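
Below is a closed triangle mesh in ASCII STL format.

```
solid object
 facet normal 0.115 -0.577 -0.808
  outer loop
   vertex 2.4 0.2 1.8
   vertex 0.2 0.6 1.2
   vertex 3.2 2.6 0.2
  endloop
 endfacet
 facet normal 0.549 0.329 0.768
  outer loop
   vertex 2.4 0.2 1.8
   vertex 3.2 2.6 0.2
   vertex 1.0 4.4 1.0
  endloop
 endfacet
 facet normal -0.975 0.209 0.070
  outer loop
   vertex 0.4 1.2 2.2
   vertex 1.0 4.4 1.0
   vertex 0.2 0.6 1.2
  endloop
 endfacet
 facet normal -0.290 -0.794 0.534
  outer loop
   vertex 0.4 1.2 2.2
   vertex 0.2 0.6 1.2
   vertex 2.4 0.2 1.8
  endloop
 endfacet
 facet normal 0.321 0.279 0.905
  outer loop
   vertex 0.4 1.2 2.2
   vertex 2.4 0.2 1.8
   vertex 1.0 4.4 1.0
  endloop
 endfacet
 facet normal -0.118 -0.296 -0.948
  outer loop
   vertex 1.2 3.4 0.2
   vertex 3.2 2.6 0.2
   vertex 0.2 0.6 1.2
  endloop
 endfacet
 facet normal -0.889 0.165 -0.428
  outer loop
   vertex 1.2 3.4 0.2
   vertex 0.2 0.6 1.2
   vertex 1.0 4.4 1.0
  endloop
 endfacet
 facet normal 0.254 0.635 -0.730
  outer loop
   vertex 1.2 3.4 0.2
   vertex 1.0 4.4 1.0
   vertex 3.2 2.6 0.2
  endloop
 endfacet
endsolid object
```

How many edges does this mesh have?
12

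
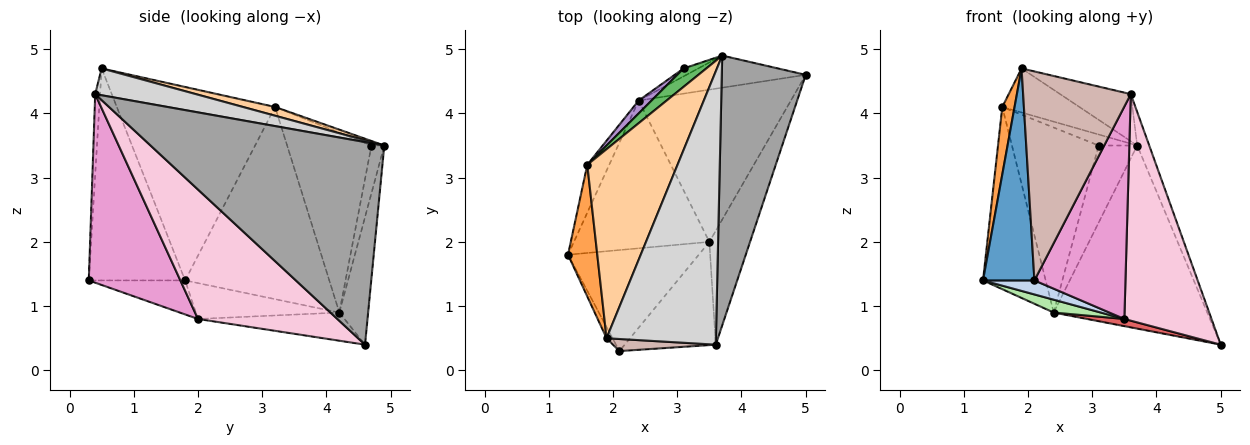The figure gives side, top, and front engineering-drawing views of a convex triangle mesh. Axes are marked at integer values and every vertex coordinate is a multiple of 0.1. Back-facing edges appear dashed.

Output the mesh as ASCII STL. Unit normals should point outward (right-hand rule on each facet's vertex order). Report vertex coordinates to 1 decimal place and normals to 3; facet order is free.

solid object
 facet normal -0.882 -0.470 -0.025
  outer loop
   vertex 1.9 0.5 4.7
   vertex 1.3 1.8 1.4
   vertex 2.1 0.3 1.4
  endloop
 endfacet
 facet normal -0.249 -0.133 -0.959
  outer loop
   vertex 3.5 2.0 0.8
   vertex 2.1 0.3 1.4
   vertex 1.3 1.8 1.4
  endloop
 endfacet
 facet normal -0.986 -0.076 0.149
  outer loop
   vertex 1.6 3.2 4.1
   vertex 1.3 1.8 1.4
   vertex 1.9 0.5 4.7
  endloop
 endfacet
 facet normal 0.094 0.226 0.970
  outer loop
   vertex 3.7 4.9 3.5
   vertex 1.6 3.2 4.1
   vertex 1.9 0.5 4.7
  endloop
 endfacet
 facet normal -0.169 0.507 0.845
  outer loop
   vertex 3.7 4.9 3.5
   vertex 3.1 4.7 3.5
   vertex 1.6 3.2 4.1
  endloop
 endfacet
 facet normal -0.255 -0.084 -0.963
  outer loop
   vertex 2.4 4.2 0.9
   vertex 3.5 2.0 0.8
   vertex 1.3 1.8 1.4
  endloop
 endfacet
 facet normal -0.182 -0.046 -0.982
  outer loop
   vertex 2.4 4.2 0.9
   vertex 5.0 4.6 0.4
   vertex 3.5 2.0 0.8
  endloop
 endfacet
 facet normal -0.912 0.396 -0.104
  outer loop
   vertex 2.4 4.2 0.9
   vertex 1.3 1.8 1.4
   vertex 1.6 3.2 4.1
  endloop
 endfacet
 facet normal -0.696 0.716 0.050
  outer loop
   vertex 2.4 4.2 0.9
   vertex 1.6 3.2 4.1
   vertex 3.1 4.7 3.5
  endloop
 endfacet
 facet normal -0.182 0.969 -0.170
  outer loop
   vertex 2.4 4.2 0.9
   vertex 3.7 4.9 3.5
   vertex 5.0 4.6 0.4
  endloop
 endfacet
 facet normal -0.315 0.944 -0.097
  outer loop
   vertex 2.4 4.2 0.9
   vertex 3.1 4.7 3.5
   vertex 3.7 4.9 3.5
  endloop
 endfacet
 facet normal -0.045 -0.997 0.058
  outer loop
   vertex 3.6 0.4 4.3
   vertex 1.9 0.5 4.7
   vertex 2.1 0.3 1.4
  endloop
 endfacet
 facet normal 0.671 -0.667 -0.324
  outer loop
   vertex 3.6 0.4 4.3
   vertex 2.1 0.3 1.4
   vertex 3.5 2.0 0.8
  endloop
 endfacet
 facet normal 0.819 -0.512 -0.258
  outer loop
   vertex 3.6 0.4 4.3
   vertex 3.5 2.0 0.8
   vertex 5.0 4.6 0.4
  endloop
 endfacet
 facet normal 0.923 0.047 0.382
  outer loop
   vertex 3.6 0.4 4.3
   vertex 5.0 4.6 0.4
   vertex 3.7 4.9 3.5
  endloop
 endfacet
 facet normal 0.235 0.165 0.958
  outer loop
   vertex 3.6 0.4 4.3
   vertex 3.7 4.9 3.5
   vertex 1.9 0.5 4.7
  endloop
 endfacet
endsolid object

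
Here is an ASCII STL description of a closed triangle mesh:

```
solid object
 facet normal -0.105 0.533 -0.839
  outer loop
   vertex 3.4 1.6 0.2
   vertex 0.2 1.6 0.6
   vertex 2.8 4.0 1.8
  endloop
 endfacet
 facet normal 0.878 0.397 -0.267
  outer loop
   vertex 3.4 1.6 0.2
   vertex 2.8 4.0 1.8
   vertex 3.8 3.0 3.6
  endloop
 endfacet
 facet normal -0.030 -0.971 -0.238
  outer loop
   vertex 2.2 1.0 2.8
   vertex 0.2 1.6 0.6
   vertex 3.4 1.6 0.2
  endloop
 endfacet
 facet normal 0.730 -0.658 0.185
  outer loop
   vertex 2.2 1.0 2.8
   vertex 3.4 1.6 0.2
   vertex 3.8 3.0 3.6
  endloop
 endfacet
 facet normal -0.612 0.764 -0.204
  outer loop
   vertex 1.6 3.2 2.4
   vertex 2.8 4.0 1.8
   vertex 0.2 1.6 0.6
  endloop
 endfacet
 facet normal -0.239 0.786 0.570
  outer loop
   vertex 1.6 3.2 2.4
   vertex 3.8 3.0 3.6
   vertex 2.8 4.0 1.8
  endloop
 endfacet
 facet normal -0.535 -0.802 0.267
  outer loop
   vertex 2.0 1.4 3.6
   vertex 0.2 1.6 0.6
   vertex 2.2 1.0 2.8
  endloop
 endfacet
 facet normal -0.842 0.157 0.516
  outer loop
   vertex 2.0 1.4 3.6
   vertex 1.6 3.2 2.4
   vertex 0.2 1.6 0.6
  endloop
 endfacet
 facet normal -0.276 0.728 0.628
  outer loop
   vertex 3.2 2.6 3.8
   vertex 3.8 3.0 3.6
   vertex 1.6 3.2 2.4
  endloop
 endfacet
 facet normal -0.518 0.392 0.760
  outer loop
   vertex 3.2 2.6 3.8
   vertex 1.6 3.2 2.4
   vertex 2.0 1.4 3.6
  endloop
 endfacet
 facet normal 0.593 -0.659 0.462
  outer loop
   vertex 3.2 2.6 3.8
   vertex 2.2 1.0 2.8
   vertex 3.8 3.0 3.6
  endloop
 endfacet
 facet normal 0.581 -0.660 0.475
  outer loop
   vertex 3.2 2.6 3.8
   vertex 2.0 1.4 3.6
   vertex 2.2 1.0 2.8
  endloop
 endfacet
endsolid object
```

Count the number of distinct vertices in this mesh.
8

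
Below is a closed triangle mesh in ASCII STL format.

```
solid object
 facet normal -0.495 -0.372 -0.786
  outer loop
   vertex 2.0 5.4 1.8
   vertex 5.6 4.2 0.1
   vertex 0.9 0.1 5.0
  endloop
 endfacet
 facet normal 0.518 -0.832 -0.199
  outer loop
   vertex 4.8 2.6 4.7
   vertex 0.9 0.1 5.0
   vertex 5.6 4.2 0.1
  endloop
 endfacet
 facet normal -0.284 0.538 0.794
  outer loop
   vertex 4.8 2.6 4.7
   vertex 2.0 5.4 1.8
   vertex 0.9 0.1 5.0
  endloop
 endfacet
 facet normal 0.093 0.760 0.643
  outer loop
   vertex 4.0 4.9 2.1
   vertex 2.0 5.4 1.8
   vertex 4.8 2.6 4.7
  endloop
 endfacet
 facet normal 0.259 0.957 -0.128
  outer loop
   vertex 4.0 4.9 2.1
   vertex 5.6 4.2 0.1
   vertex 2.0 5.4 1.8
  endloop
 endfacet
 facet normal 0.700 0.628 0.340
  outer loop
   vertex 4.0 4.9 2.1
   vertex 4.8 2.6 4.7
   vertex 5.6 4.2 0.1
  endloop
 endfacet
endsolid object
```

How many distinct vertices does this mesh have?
5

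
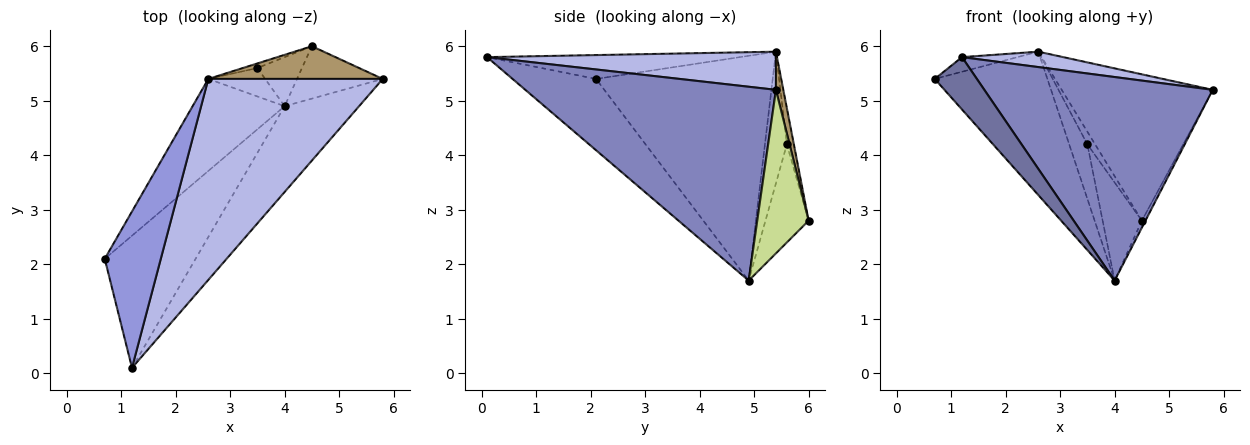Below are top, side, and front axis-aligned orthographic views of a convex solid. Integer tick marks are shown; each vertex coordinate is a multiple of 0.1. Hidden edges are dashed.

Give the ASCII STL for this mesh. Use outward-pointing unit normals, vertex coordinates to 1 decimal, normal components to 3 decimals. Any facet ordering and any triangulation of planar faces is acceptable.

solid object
 facet normal -0.590 -0.298 -0.751
  outer loop
   vertex 4.0 4.9 1.7
   vertex 1.2 0.1 5.8
   vertex 0.7 2.1 5.4
  endloop
 endfacet
 facet normal 0.711 -0.648 -0.273
  outer loop
   vertex 4.0 4.9 1.7
   vertex 5.8 5.4 5.2
   vertex 1.2 0.1 5.8
  endloop
 endfacet
 facet normal -0.390 0.086 0.917
  outer loop
   vertex 2.6 5.4 5.9
   vertex 0.7 2.1 5.4
   vertex 1.2 0.1 5.8
  endloop
 endfacet
 facet normal 0.213 -0.075 0.974
  outer loop
   vertex 2.6 5.4 5.9
   vertex 1.2 0.1 5.8
   vertex 5.8 5.4 5.2
  endloop
 endfacet
 facet normal -0.797 0.508 -0.326
  outer loop
   vertex 2.6 5.4 5.9
   vertex 4.0 4.9 1.7
   vertex 0.7 2.1 5.4
  endloop
 endfacet
 facet normal -0.731 0.605 -0.316
  outer loop
   vertex 2.6 5.4 5.9
   vertex 3.5 5.6 4.2
   vertex 4.0 4.9 1.7
  endloop
 endfacet
 facet normal 0.884 0.062 -0.463
  outer loop
   vertex 4.5 6.0 2.8
   vertex 5.8 5.4 5.2
   vertex 4.0 4.9 1.7
  endloop
 endfacet
 facet normal -0.701 0.638 -0.319
  outer loop
   vertex 4.5 6.0 2.8
   vertex 4.0 4.9 1.7
   vertex 3.5 5.6 4.2
  endloop
 endfacet
 facet normal 0.048 0.975 0.218
  outer loop
   vertex 4.5 6.0 2.8
   vertex 2.6 5.4 5.9
   vertex 5.8 5.4 5.2
  endloop
 endfacet
 facet normal -0.650 0.715 -0.260
  outer loop
   vertex 4.5 6.0 2.8
   vertex 3.5 5.6 4.2
   vertex 2.6 5.4 5.9
  endloop
 endfacet
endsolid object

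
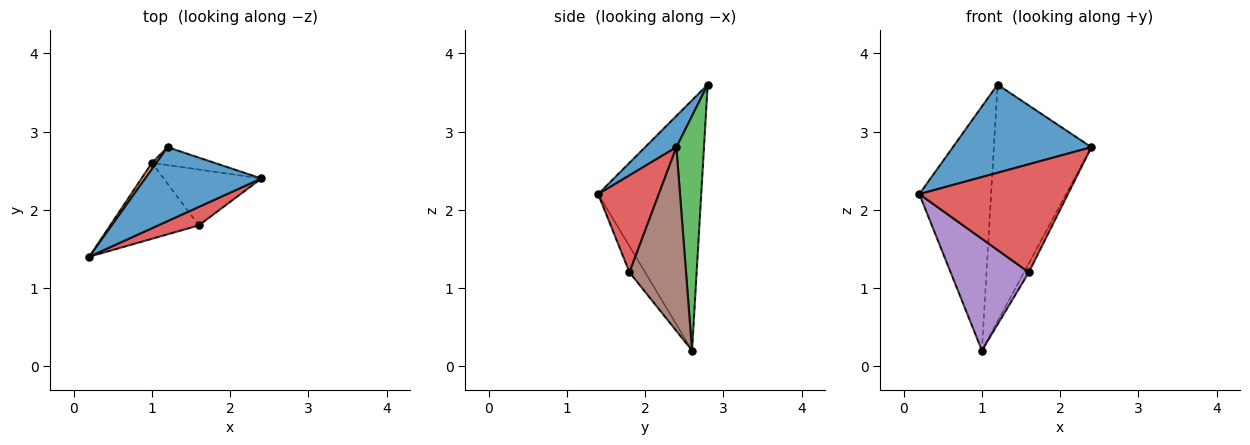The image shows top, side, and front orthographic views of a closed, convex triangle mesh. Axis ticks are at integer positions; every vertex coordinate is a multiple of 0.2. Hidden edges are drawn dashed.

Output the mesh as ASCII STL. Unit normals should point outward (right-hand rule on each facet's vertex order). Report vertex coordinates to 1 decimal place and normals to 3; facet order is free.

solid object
 facet normal 0.170 -0.755 0.633
  outer loop
   vertex 1.2 2.8 3.6
   vertex 0.2 1.4 2.2
   vertex 2.4 2.4 2.8
  endloop
 endfacet
 facet normal -0.821 0.571 0.015
  outer loop
   vertex 1.0 2.6 0.2
   vertex 0.2 1.4 2.2
   vertex 1.2 2.8 3.6
  endloop
 endfacet
 facet normal 0.272 0.960 -0.072
  outer loop
   vertex 1.0 2.6 0.2
   vertex 1.2 2.8 3.6
   vertex 2.4 2.4 2.8
  endloop
 endfacet
 facet normal 0.373 -0.915 0.156
  outer loop
   vertex 1.6 1.8 1.2
   vertex 2.4 2.4 2.8
   vertex 0.2 1.4 2.2
  endloop
 endfacet
 facet normal -0.163 -0.816 -0.555
  outer loop
   vertex 1.6 1.8 1.2
   vertex 0.2 1.4 2.2
   vertex 1.0 2.6 0.2
  endloop
 endfacet
 facet normal 0.880 0.075 -0.468
  outer loop
   vertex 1.6 1.8 1.2
   vertex 1.0 2.6 0.2
   vertex 2.4 2.4 2.8
  endloop
 endfacet
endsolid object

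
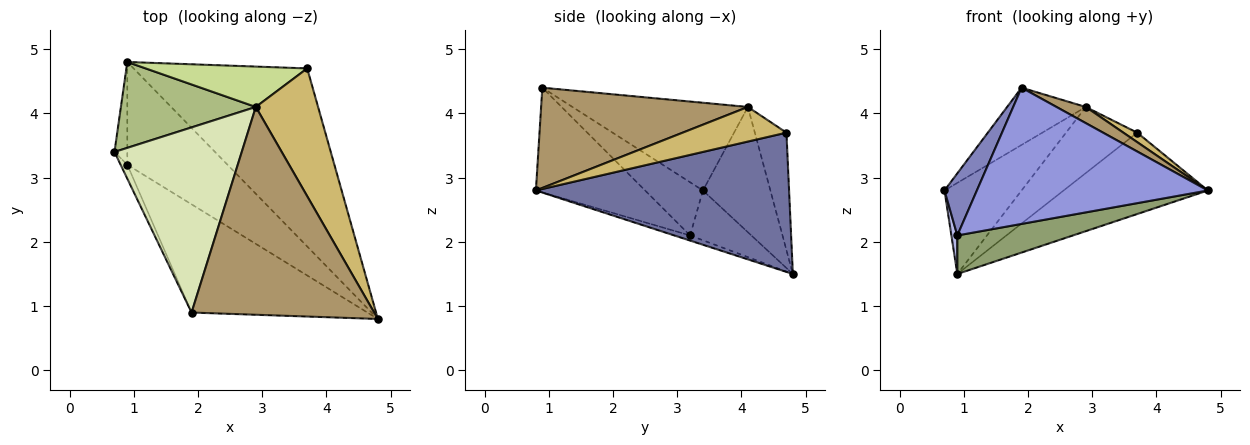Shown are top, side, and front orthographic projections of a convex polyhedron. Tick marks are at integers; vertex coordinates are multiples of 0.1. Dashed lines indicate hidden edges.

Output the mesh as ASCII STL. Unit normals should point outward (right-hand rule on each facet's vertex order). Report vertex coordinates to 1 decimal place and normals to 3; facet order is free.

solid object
 facet normal 0.589 0.336 -0.735
  outer loop
   vertex 3.7 4.7 3.7
   vertex 4.8 0.8 2.8
   vertex 0.9 4.8 1.5
  endloop
 endfacet
 facet normal -0.867 -0.486 -0.109
  outer loop
   vertex 0.9 3.2 2.1
   vertex 1.9 0.9 4.4
   vertex 0.7 3.4 2.8
  endloop
 endfacet
 facet normal -0.347 -0.734 -0.583
  outer loop
   vertex 0.9 3.2 2.1
   vertex 4.8 0.8 2.8
   vertex 1.9 0.9 4.4
  endloop
 endfacet
 facet normal -0.964 -0.093 -0.249
  outer loop
   vertex 0.9 3.2 2.1
   vertex 0.7 3.4 2.8
   vertex 0.9 4.8 1.5
  endloop
 endfacet
 facet normal -0.048 -0.351 -0.935
  outer loop
   vertex 0.9 3.2 2.1
   vertex 0.9 4.8 1.5
   vertex 4.8 0.8 2.8
  endloop
 endfacet
 facet normal -0.537 0.614 0.578
  outer loop
   vertex 2.9 4.1 4.1
   vertex 0.9 4.8 1.5
   vertex 0.7 3.4 2.8
  endloop
 endfacet
 facet normal -0.355 0.798 0.488
  outer loop
   vertex 2.9 4.1 4.1
   vertex 3.7 4.7 3.7
   vertex 0.9 4.8 1.5
  endloop
 endfacet
 facet normal -0.550 0.247 0.798
  outer loop
   vertex 2.9 4.1 4.1
   vertex 0.7 3.4 2.8
   vertex 1.9 0.9 4.4
  endloop
 endfacet
 facet normal 0.480 -0.068 0.875
  outer loop
   vertex 2.9 4.1 4.1
   vertex 1.9 0.9 4.4
   vertex 4.8 0.8 2.8
  endloop
 endfacet
 facet normal 0.485 -0.065 0.872
  outer loop
   vertex 2.9 4.1 4.1
   vertex 4.8 0.8 2.8
   vertex 3.7 4.7 3.7
  endloop
 endfacet
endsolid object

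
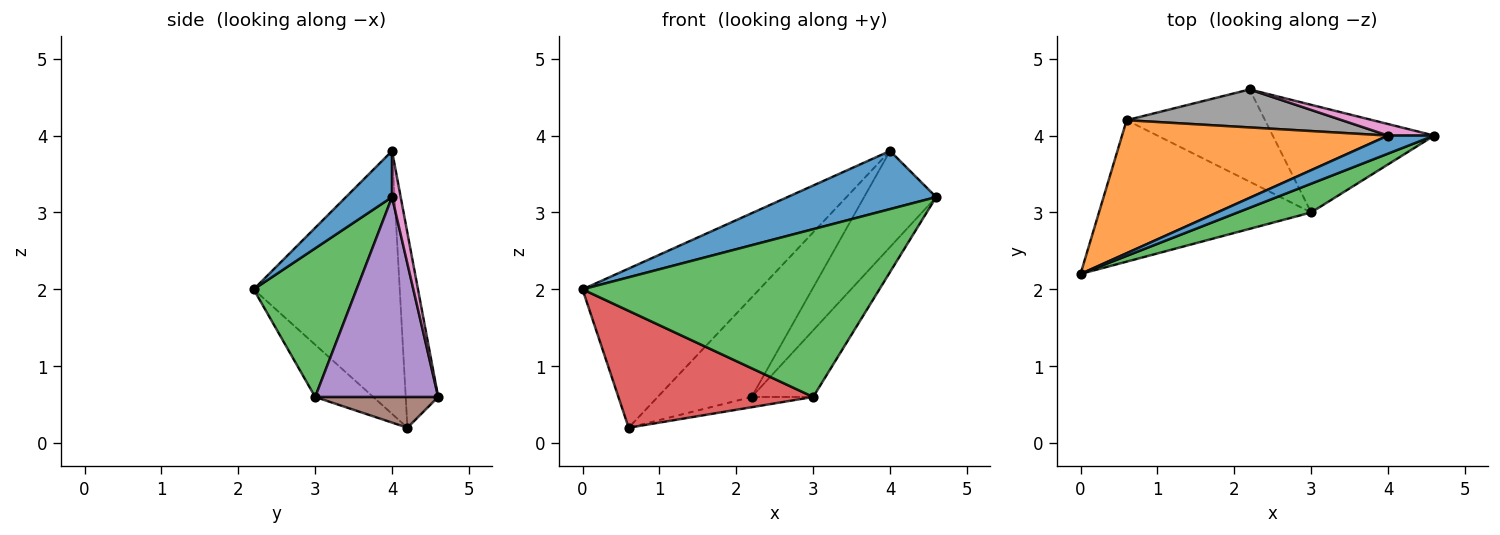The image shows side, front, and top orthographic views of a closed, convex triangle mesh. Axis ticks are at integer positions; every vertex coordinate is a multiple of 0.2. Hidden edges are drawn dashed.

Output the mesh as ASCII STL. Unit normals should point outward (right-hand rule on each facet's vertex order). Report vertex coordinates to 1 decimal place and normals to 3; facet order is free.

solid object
 facet normal 0.284 -0.916 0.284
  outer loop
   vertex 4.0 4.0 3.8
   vertex 0.0 2.2 2.0
   vertex 4.6 4.0 3.2
  endloop
 endfacet
 facet normal -0.535 0.648 0.542
  outer loop
   vertex 4.0 4.0 3.8
   vertex 0.6 4.2 0.2
   vertex 0.0 2.2 2.0
  endloop
 endfacet
 facet normal 0.323 -0.933 0.160
  outer loop
   vertex 3.0 3.0 0.6
   vertex 4.6 4.0 3.2
   vertex 0.0 2.2 2.0
  endloop
 endfacet
 facet normal -0.187 -0.626 -0.757
  outer loop
   vertex 3.0 3.0 0.6
   vertex 0.0 2.2 2.0
   vertex 0.6 4.2 0.2
  endloop
 endfacet
 facet normal 0.725 0.363 -0.586
  outer loop
   vertex 2.2 4.6 0.6
   vertex 4.6 4.0 3.2
   vertex 3.0 3.0 0.6
  endloop
 endfacet
 facet normal 0.216 0.108 -0.970
  outer loop
   vertex 2.2 4.6 0.6
   vertex 3.0 3.0 0.6
   vertex 0.6 4.2 0.2
  endloop
 endfacet
 facet normal 0.118 0.986 0.118
  outer loop
   vertex 2.2 4.6 0.6
   vertex 4.0 4.0 3.8
   vertex 4.6 4.0 3.2
  endloop
 endfacet
 facet normal -0.307 0.889 0.339
  outer loop
   vertex 2.2 4.6 0.6
   vertex 0.6 4.2 0.2
   vertex 4.0 4.0 3.8
  endloop
 endfacet
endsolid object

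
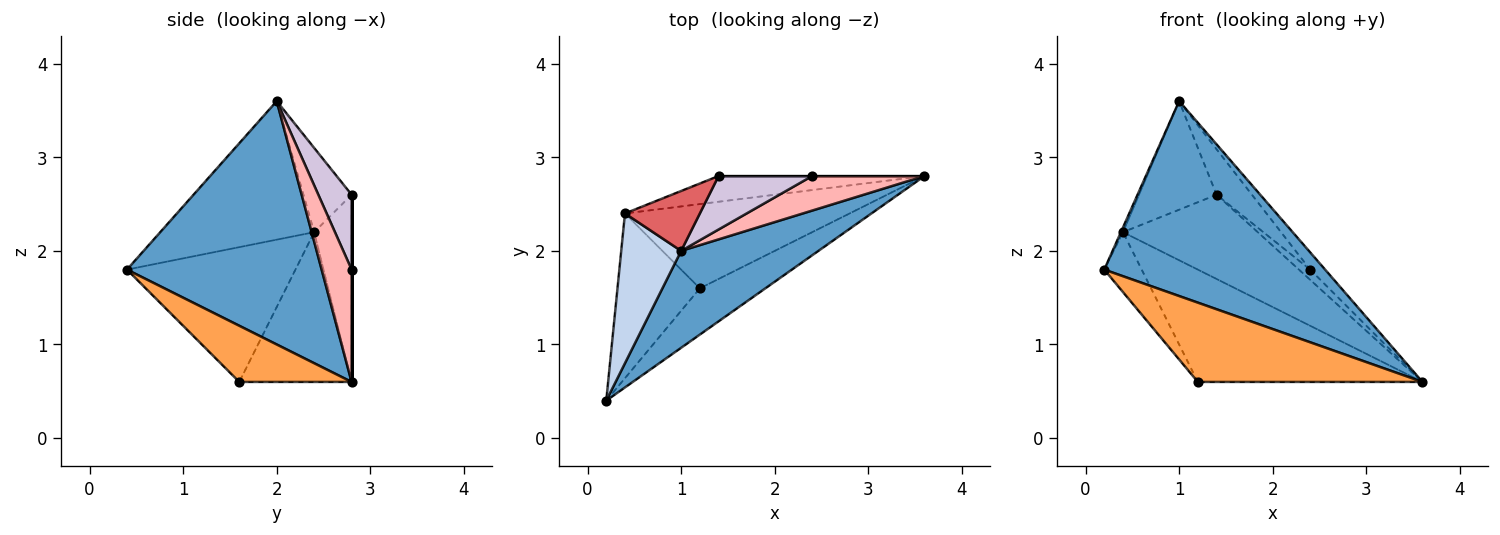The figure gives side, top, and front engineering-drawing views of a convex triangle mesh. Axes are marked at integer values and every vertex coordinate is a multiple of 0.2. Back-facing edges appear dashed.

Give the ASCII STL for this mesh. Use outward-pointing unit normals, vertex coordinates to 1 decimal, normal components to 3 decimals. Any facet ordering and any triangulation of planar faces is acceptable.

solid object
 facet normal 0.620 -0.703 0.349
  outer loop
   vertex 1.0 2.0 3.6
   vertex 0.2 0.4 1.8
   vertex 3.6 2.8 0.6
  endloop
 endfacet
 facet normal -0.918 0.012 0.397
  outer loop
   vertex 0.4 2.4 2.2
   vertex 0.2 0.4 1.8
   vertex 1.0 2.0 3.6
  endloop
 endfacet
 facet normal 0.396 -0.793 -0.463
  outer loop
   vertex 1.2 1.6 0.6
   vertex 3.6 2.8 0.6
   vertex 0.2 0.4 1.8
  endloop
 endfacet
 facet normal -0.838 0.186 -0.512
  outer loop
   vertex 1.2 1.6 0.6
   vertex 0.2 0.4 1.8
   vertex 0.4 2.4 2.2
  endloop
 endfacet
 facet normal -0.371 0.743 -0.557
  outer loop
   vertex 1.2 1.6 0.6
   vertex 0.4 2.4 2.2
   vertex 3.6 2.8 0.6
  endloop
 endfacet
 facet normal -0.257 0.924 -0.282
  outer loop
   vertex 1.4 2.8 2.6
   vertex 3.6 2.8 0.6
   vertex 0.4 2.4 2.2
  endloop
 endfacet
 facet normal -0.478 0.769 0.424
  outer loop
   vertex 1.4 2.8 2.6
   vertex 0.4 2.4 2.2
   vertex 1.0 2.0 3.6
  endloop
 endfacet
 facet normal 0.667 0.333 0.667
  outer loop
   vertex 2.4 2.8 1.8
   vertex 1.0 2.0 3.6
   vertex 3.6 2.8 0.6
  endloop
 endfacet
 facet normal 0.000 1.000 0.000
  outer loop
   vertex 2.4 2.8 1.8
   vertex 3.6 2.8 0.6
   vertex 1.4 2.8 2.6
  endloop
 endfacet
 facet normal 0.520 0.553 0.651
  outer loop
   vertex 2.4 2.8 1.8
   vertex 1.4 2.8 2.6
   vertex 1.0 2.0 3.6
  endloop
 endfacet
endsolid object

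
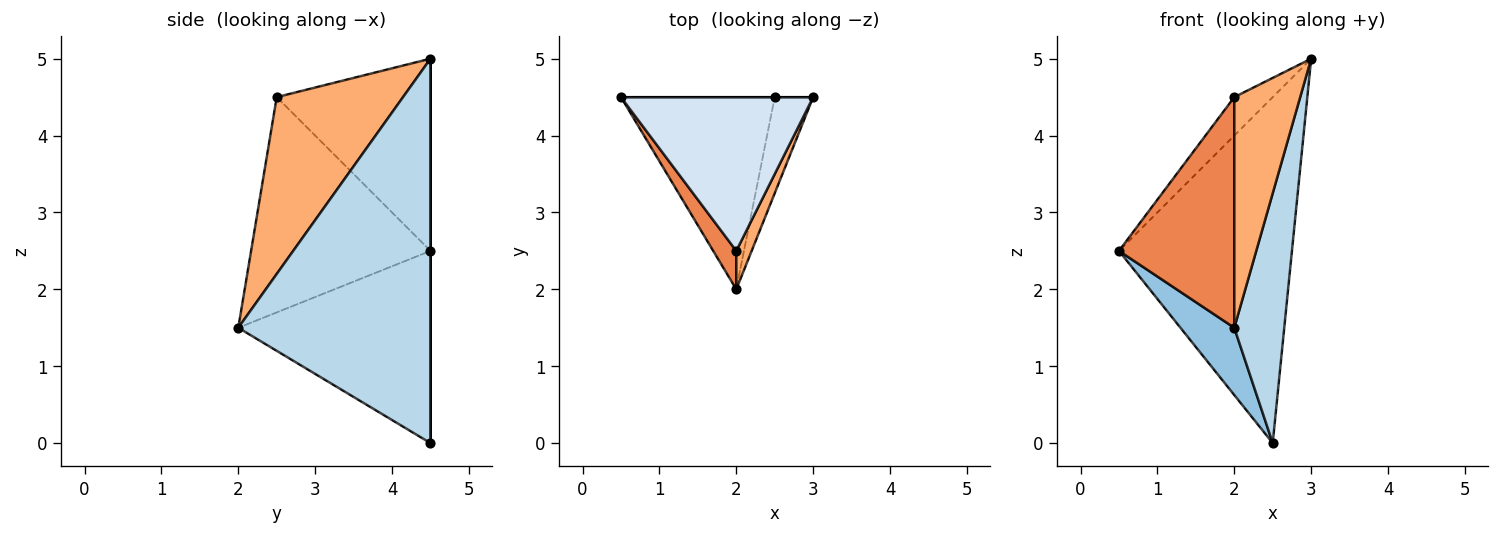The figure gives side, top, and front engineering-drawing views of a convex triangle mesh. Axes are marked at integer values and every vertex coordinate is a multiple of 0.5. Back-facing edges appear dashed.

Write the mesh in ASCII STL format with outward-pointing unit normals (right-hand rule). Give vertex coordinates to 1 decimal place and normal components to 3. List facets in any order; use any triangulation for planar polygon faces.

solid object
 facet normal 0.000 1.000 0.000
  outer loop
   vertex 2.5 4.5 0.0
   vertex 0.5 4.5 2.5
   vertex 3.0 4.5 5.0
  endloop
 endfacet
 facet normal -0.763 -0.214 -0.610
  outer loop
   vertex 2.5 4.5 0.0
   vertex 2.0 2.0 1.5
   vertex 0.5 4.5 2.5
  endloop
 endfacet
 facet normal 0.963 -0.250 -0.096
  outer loop
   vertex 2.5 4.5 0.0
   vertex 3.0 4.5 5.0
   vertex 2.0 2.0 1.5
  endloop
 endfacet
 facet normal -0.696 0.174 0.696
  outer loop
   vertex 2.0 2.5 4.5
   vertex 3.0 4.5 5.0
   vertex 0.5 4.5 2.5
  endloop
 endfacet
 facet normal -0.838 -0.539 0.090
  outer loop
   vertex 2.0 2.5 4.5
   vertex 0.5 4.5 2.5
   vertex 2.0 2.0 1.5
  endloop
 endfacet
 facet normal 0.884 -0.461 0.077
  outer loop
   vertex 2.0 2.5 4.5
   vertex 2.0 2.0 1.5
   vertex 3.0 4.5 5.0
  endloop
 endfacet
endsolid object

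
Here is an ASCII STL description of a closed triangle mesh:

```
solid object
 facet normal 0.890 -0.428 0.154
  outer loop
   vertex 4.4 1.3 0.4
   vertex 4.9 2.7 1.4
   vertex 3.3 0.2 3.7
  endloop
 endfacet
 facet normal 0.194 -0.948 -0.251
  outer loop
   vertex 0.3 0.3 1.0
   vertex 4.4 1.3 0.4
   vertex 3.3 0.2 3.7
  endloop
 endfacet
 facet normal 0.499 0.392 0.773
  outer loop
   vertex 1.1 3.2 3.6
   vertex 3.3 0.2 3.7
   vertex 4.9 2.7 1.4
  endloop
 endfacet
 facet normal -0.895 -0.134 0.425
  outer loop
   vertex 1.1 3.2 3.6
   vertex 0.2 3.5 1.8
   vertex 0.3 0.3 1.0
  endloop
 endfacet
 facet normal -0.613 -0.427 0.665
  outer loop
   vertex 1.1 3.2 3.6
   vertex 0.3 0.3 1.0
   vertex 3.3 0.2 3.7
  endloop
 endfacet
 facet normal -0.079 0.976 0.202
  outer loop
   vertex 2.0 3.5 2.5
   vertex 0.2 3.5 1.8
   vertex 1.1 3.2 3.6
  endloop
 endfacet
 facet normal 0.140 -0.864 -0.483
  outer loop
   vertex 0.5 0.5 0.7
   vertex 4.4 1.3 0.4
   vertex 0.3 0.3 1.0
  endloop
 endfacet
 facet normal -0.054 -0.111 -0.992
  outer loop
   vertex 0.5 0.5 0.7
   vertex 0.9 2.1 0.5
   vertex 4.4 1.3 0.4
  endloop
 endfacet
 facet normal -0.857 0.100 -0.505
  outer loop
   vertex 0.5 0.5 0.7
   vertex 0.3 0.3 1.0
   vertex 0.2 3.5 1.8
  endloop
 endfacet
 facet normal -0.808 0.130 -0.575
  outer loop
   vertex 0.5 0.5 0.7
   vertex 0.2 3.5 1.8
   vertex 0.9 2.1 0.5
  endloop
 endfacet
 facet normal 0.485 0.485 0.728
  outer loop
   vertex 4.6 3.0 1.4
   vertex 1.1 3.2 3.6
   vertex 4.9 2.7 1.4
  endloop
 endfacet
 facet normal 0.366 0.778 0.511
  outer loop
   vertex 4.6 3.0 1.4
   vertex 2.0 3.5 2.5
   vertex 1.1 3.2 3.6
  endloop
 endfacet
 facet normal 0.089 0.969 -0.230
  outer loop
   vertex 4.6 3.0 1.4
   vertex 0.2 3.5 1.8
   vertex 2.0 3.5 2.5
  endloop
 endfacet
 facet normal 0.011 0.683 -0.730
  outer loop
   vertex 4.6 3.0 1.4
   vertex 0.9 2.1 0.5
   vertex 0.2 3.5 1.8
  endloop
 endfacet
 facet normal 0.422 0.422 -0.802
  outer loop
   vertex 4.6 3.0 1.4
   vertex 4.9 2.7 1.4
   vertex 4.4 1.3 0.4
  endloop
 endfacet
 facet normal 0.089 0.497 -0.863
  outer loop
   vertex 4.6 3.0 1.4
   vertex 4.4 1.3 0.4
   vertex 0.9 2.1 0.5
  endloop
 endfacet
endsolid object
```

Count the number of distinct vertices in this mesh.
10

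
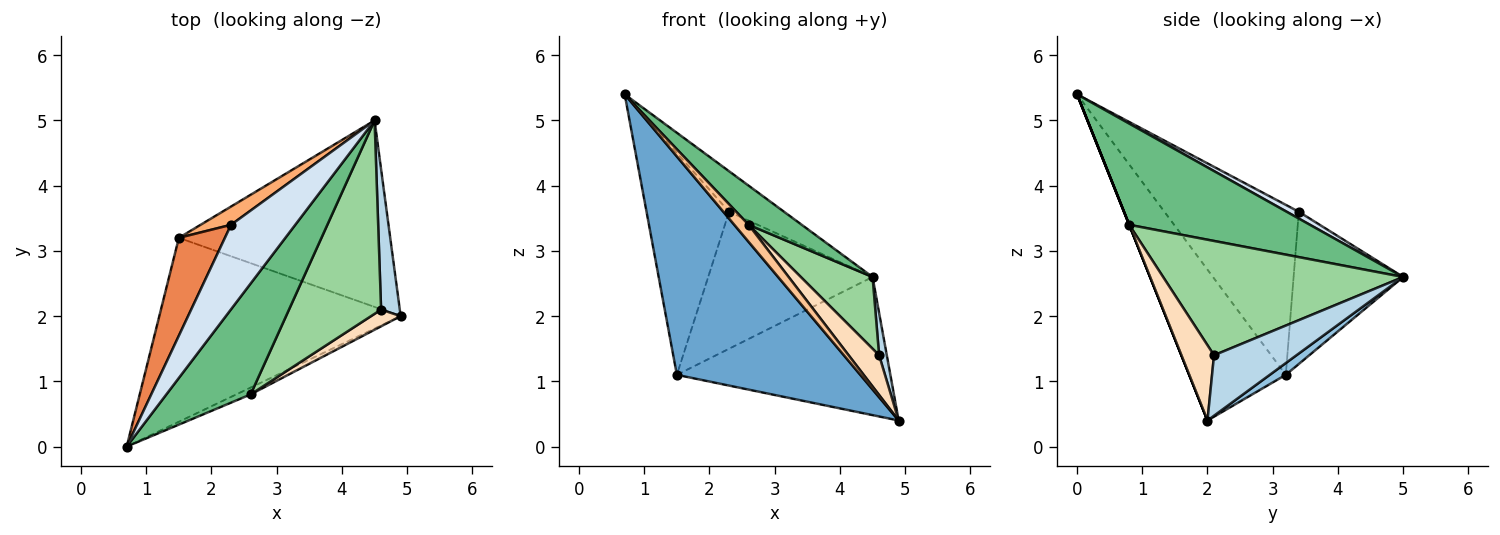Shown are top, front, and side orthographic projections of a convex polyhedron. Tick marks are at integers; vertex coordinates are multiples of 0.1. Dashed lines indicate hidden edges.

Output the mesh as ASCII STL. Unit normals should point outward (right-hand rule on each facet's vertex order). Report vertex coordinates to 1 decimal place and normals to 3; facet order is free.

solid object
 facet normal -0.373 -0.710 -0.598
  outer loop
   vertex 1.5 3.2 1.1
   vertex 4.9 2.0 0.4
   vertex 0.7 0.0 5.4
  endloop
 endfacet
 facet normal 0.045 0.595 -0.803
  outer loop
   vertex 1.5 3.2 1.1
   vertex 4.5 5.0 2.6
   vertex 4.9 2.0 0.4
  endloop
 endfacet
 facet normal 0.952 -0.089 0.294
  outer loop
   vertex 4.6 2.1 1.4
   vertex 4.9 2.0 0.4
   vertex 4.5 5.0 2.6
  endloop
 endfacet
 facet normal 0.095 0.431 0.898
  outer loop
   vertex 2.3 3.4 3.6
   vertex 0.7 0.0 5.4
   vertex 4.5 5.0 2.6
  endloop
 endfacet
 facet normal -0.830 0.510 0.225
  outer loop
   vertex 2.3 3.4 3.6
   vertex 1.5 3.2 1.1
   vertex 0.7 0.0 5.4
  endloop
 endfacet
 facet normal -0.551 0.827 0.110
  outer loop
   vertex 2.3 3.4 3.6
   vertex 4.5 5.0 2.6
   vertex 1.5 3.2 1.1
  endloop
 endfacet
 facet normal 0.000 -0.928 -0.371
  outer loop
   vertex 2.6 0.8 3.4
   vertex 0.7 0.0 5.4
   vertex 4.9 2.0 0.4
  endloop
 endfacet
 facet normal 0.703 -0.656 0.276
  outer loop
   vertex 2.6 0.8 3.4
   vertex 4.9 2.0 0.4
   vertex 4.6 2.1 1.4
  endloop
 endfacet
 facet normal 0.750 -0.220 0.624
  outer loop
   vertex 2.6 0.8 3.4
   vertex 4.5 5.0 2.6
   vertex 0.7 0.0 5.4
  endloop
 endfacet
 facet normal 0.758 -0.227 0.611
  outer loop
   vertex 2.6 0.8 3.4
   vertex 4.6 2.1 1.4
   vertex 4.5 5.0 2.6
  endloop
 endfacet
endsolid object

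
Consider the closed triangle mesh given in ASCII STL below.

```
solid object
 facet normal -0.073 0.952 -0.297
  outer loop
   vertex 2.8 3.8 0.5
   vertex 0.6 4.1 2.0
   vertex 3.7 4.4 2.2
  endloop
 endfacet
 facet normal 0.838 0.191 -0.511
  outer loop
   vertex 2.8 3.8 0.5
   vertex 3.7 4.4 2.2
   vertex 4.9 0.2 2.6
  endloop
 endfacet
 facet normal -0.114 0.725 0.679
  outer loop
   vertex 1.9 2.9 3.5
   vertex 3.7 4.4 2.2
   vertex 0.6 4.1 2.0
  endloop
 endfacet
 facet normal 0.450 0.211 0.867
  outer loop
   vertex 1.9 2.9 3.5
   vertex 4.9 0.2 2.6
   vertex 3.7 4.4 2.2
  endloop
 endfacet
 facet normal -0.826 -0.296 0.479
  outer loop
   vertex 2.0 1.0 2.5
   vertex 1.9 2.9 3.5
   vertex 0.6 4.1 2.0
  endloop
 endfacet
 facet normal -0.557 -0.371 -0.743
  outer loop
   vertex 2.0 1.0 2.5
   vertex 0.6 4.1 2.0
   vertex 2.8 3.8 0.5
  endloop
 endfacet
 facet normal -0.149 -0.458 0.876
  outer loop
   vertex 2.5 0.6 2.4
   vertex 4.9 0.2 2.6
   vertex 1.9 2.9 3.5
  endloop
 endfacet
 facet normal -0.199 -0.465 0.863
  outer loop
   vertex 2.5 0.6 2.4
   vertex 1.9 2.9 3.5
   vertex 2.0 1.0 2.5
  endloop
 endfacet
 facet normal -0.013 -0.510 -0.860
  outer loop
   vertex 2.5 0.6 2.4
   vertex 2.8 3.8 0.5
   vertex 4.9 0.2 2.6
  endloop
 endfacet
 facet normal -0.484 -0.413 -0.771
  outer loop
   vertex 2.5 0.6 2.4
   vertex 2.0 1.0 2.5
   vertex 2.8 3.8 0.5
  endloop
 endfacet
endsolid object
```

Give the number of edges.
15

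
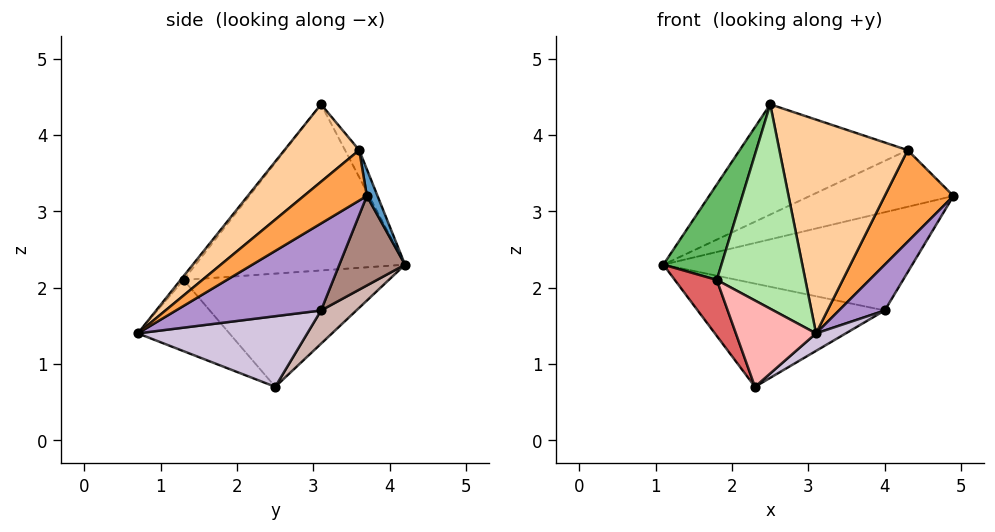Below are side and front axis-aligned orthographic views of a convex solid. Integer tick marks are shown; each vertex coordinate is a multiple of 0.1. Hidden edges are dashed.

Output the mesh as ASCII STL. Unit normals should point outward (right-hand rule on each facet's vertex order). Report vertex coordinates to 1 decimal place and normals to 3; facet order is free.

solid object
 facet normal 0.072 0.970 0.234
  outer loop
   vertex 4.3 3.6 3.8
   vertex 4.9 3.7 3.2
   vertex 1.1 4.2 2.3
  endloop
 endfacet
 facet normal -0.073 0.863 0.500
  outer loop
   vertex 4.3 3.6 3.8
   vertex 1.1 4.2 2.3
   vertex 2.5 3.1 4.4
  endloop
 endfacet
 facet normal 0.591 -0.645 0.484
  outer loop
   vertex 4.3 3.6 3.8
   vertex 3.1 0.7 1.4
   vertex 4.9 3.7 3.2
  endloop
 endfacet
 facet normal 0.395 -0.677 0.621
  outer loop
   vertex 4.3 3.6 3.8
   vertex 2.5 3.1 4.4
   vertex 3.1 0.7 1.4
  endloop
 endfacet
 facet normal -0.861 -0.239 0.449
  outer loop
   vertex 1.8 1.3 2.1
   vertex 2.5 3.1 4.4
   vertex 1.1 4.2 2.3
  endloop
 endfacet
 facet normal -0.027 -0.783 0.621
  outer loop
   vertex 1.8 1.3 2.1
   vertex 3.1 0.7 1.4
   vertex 2.5 3.1 4.4
  endloop
 endfacet
 facet normal -0.869 -0.178 -0.463
  outer loop
   vertex 1.8 1.3 2.1
   vertex 1.1 4.2 2.3
   vertex 2.3 2.5 0.7
  endloop
 endfacet
 facet normal -0.578 -0.506 -0.640
  outer loop
   vertex 1.8 1.3 2.1
   vertex 2.3 2.5 0.7
   vertex 3.1 0.7 1.4
  endloop
 endfacet
 facet normal 0.869 -0.274 -0.412
  outer loop
   vertex 4.0 3.1 1.7
   vertex 4.9 3.7 3.2
   vertex 3.1 0.7 1.4
  endloop
 endfacet
 facet normal 0.529 -0.093 -0.844
  outer loop
   vertex 4.0 3.1 1.7
   vertex 3.1 0.7 1.4
   vertex 2.3 2.5 0.7
  endloop
 endfacet
 facet normal 0.224 0.851 -0.475
  outer loop
   vertex 4.0 3.1 1.7
   vertex 1.1 4.2 2.3
   vertex 4.9 3.7 3.2
  endloop
 endfacet
 facet normal 0.138 0.729 -0.671
  outer loop
   vertex 4.0 3.1 1.7
   vertex 2.3 2.5 0.7
   vertex 1.1 4.2 2.3
  endloop
 endfacet
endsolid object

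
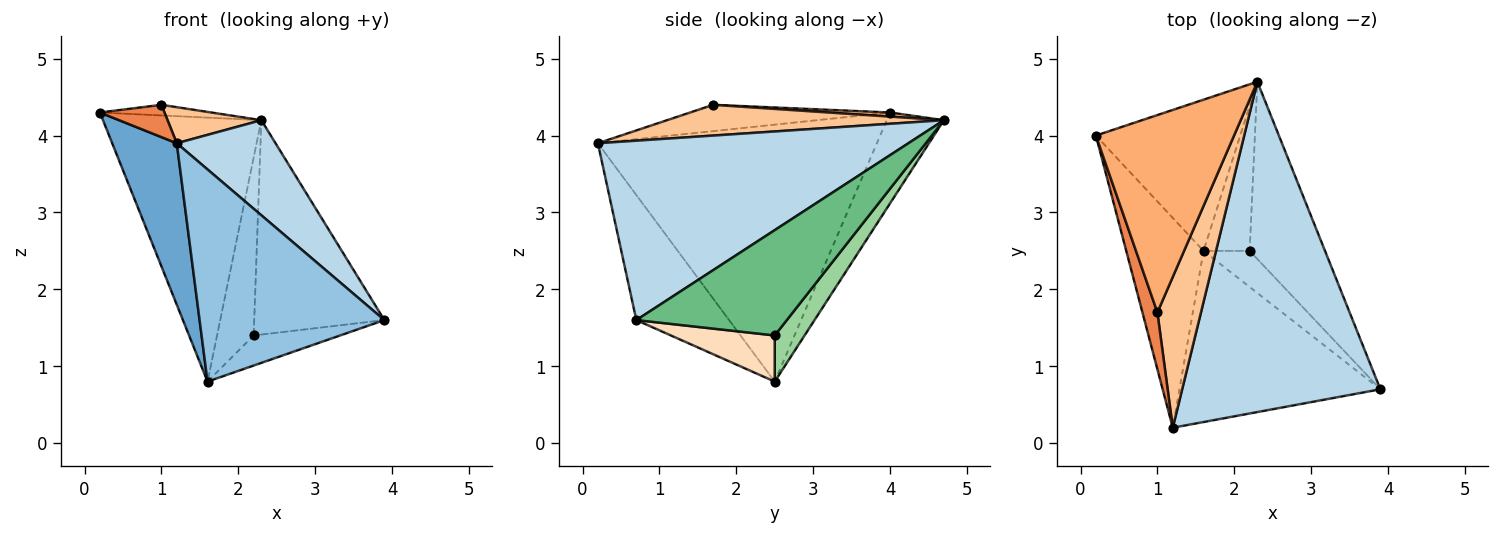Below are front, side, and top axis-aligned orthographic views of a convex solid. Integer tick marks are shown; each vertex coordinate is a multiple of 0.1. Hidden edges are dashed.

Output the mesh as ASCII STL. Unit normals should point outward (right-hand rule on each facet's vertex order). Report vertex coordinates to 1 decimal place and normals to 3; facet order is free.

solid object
 facet normal -0.935 -0.216 -0.281
  outer loop
   vertex 1.6 2.5 0.8
   vertex 1.2 0.2 3.9
   vertex 0.2 4.0 4.3
  endloop
 endfacet
 facet normal -0.364 -0.725 -0.585
  outer loop
   vertex 1.6 2.5 0.8
   vertex 3.9 0.7 1.6
   vertex 1.2 0.2 3.9
  endloop
 endfacet
 facet normal 0.656 -0.209 0.725
  outer loop
   vertex 2.3 4.7 4.2
   vertex 1.2 0.2 3.9
   vertex 3.9 0.7 1.6
  endloop
 endfacet
 facet normal -0.299 0.828 -0.474
  outer loop
   vertex 2.3 4.7 4.2
   vertex 1.6 2.5 0.8
   vertex 0.2 4.0 4.3
  endloop
 endfacet
 facet normal -0.837 -0.270 0.476
  outer loop
   vertex 1.0 1.7 4.4
   vertex 0.2 4.0 4.3
   vertex 1.2 0.2 3.9
  endloop
 endfacet
 facet normal 0.030 0.054 0.998
  outer loop
   vertex 1.0 1.7 4.4
   vertex 2.3 4.7 4.2
   vertex 0.2 4.0 4.3
  endloop
 endfacet
 facet normal 0.566 -0.192 0.802
  outer loop
   vertex 1.0 1.7 4.4
   vertex 1.2 0.2 3.9
   vertex 2.3 4.7 4.2
  endloop
 endfacet
 facet normal 0.609 0.508 -0.609
  outer loop
   vertex 2.2 2.5 1.4
   vertex 3.9 0.7 1.6
   vertex 1.6 2.5 0.8
  endloop
 endfacet
 facet normal 0.665 0.575 -0.476
  outer loop
   vertex 2.2 2.5 1.4
   vertex 2.3 4.7 4.2
   vertex 3.9 0.7 1.6
  endloop
 endfacet
 facet normal 0.534 0.655 -0.534
  outer loop
   vertex 2.2 2.5 1.4
   vertex 1.6 2.5 0.8
   vertex 2.3 4.7 4.2
  endloop
 endfacet
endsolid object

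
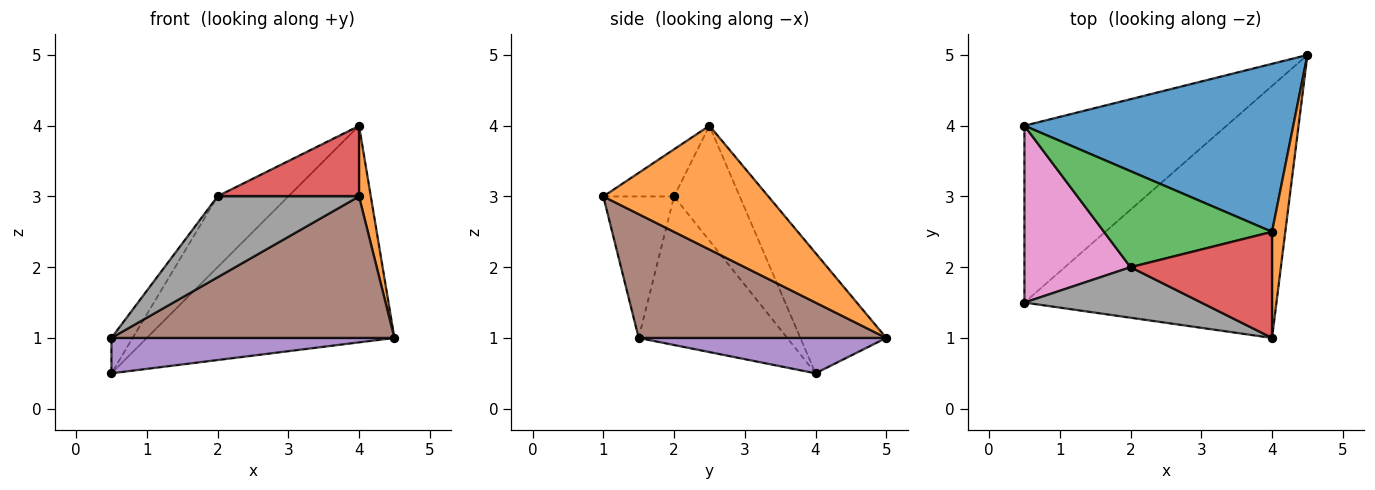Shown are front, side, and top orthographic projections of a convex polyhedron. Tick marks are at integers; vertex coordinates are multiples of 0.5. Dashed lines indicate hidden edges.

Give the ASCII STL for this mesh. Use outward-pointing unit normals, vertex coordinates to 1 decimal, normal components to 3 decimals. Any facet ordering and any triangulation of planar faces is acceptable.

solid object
 facet normal -0.264 0.762 0.591
  outer loop
   vertex 4.0 2.5 4.0
   vertex 4.5 5.0 1.0
   vertex 0.5 4.0 0.5
  endloop
 endfacet
 facet normal 0.992 -0.071 0.106
  outer loop
   vertex 4.0 2.5 4.0
   vertex 4.0 1.0 3.0
   vertex 4.5 5.0 1.0
  endloop
 endfacet
 facet normal -0.482 0.520 0.705
  outer loop
   vertex 2.0 2.0 3.0
   vertex 4.0 2.5 4.0
   vertex 0.5 4.0 0.5
  endloop
 endfacet
 facet normal -0.267 -0.535 0.802
  outer loop
   vertex 2.0 2.0 3.0
   vertex 4.0 1.0 3.0
   vertex 4.0 2.5 4.0
  endloop
 endfacet
 facet normal 0.169 -0.193 -0.966
  outer loop
   vertex 0.5 1.5 1.0
   vertex 0.5 4.0 0.5
   vertex 4.5 5.0 1.0
  endloop
 endfacet
 facet normal 0.394 -0.450 -0.802
  outer loop
   vertex 0.5 1.5 1.0
   vertex 4.5 5.0 1.0
   vertex 4.0 1.0 3.0
  endloop
 endfacet
 facet normal -0.808 0.115 0.577
  outer loop
   vertex 0.5 1.5 1.0
   vertex 2.0 2.0 3.0
   vertex 0.5 4.0 0.5
  endloop
 endfacet
 facet normal -0.390 -0.781 0.488
  outer loop
   vertex 0.5 1.5 1.0
   vertex 4.0 1.0 3.0
   vertex 2.0 2.0 3.0
  endloop
 endfacet
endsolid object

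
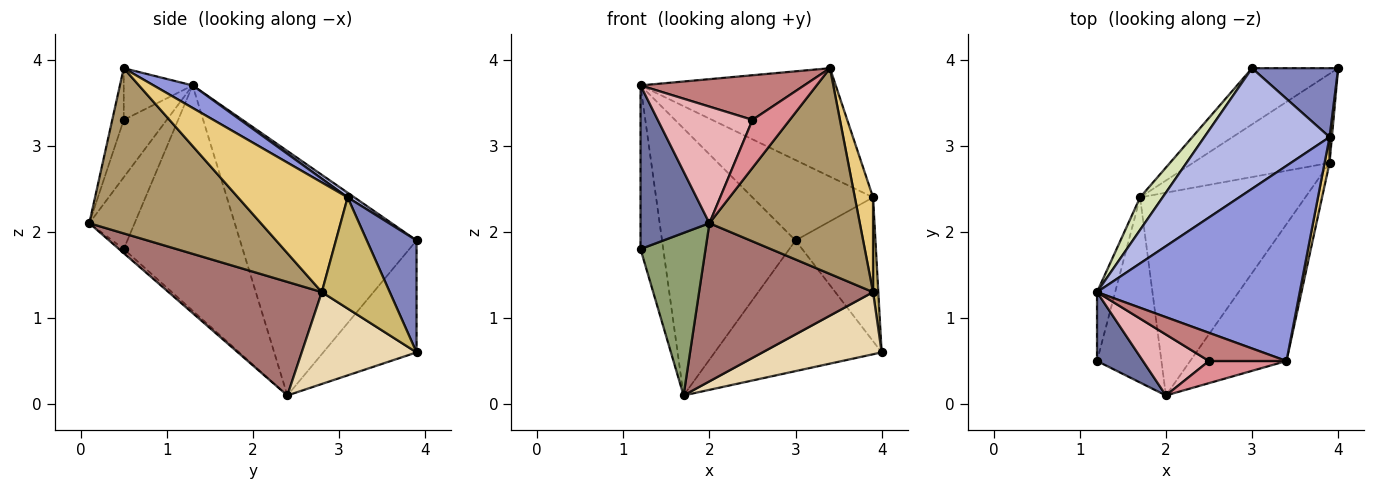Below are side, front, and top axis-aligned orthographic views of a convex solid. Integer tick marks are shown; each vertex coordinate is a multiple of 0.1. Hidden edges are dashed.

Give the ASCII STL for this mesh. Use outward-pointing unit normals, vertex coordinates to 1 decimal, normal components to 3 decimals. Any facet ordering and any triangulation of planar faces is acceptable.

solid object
 facet normal -0.518 -0.788 0.332
  outer loop
   vertex 2.0 0.1 2.1
   vertex 1.2 1.3 3.7
   vertex 1.2 0.5 1.8
  endloop
 endfacet
 facet normal 0.490 0.786 0.377
  outer loop
   vertex 3.9 3.1 2.4
   vertex 4.0 3.9 0.6
   vertex 3.0 3.9 1.9
  endloop
 endfacet
 facet normal 0.097 0.483 0.870
  outer loop
   vertex 3.9 3.1 2.4
   vertex 1.2 1.3 3.7
   vertex 3.4 0.5 3.9
  endloop
 endfacet
 facet normal 0.031 0.554 0.832
  outer loop
   vertex 3.9 3.1 2.4
   vertex 3.0 3.9 1.9
   vertex 1.2 1.3 3.7
  endloop
 endfacet
 facet normal -0.048 -0.659 -0.751
  outer loop
   vertex 1.7 2.4 0.1
   vertex 2.0 0.1 2.1
   vertex 1.2 0.5 1.8
  endloop
 endfacet
 facet normal -0.457 0.817 -0.351
  outer loop
   vertex 1.7 2.4 0.1
   vertex 3.0 3.9 1.9
   vertex 4.0 3.9 0.6
  endloop
 endfacet
 facet normal -0.979 0.187 -0.079
  outer loop
   vertex 1.7 2.4 0.1
   vertex 1.2 0.5 1.8
   vertex 1.2 1.3 3.7
  endloop
 endfacet
 facet normal -0.796 0.601 0.073
  outer loop
   vertex 1.7 2.4 0.1
   vertex 1.2 1.3 3.7
   vertex 3.0 3.9 1.9
  endloop
 endfacet
 facet normal 0.689 -0.604 -0.402
  outer loop
   vertex 3.9 2.8 1.3
   vertex 3.4 0.5 3.9
   vertex 2.0 0.1 2.1
  endloop
 endfacet
 facet normal 0.997 -0.077 0.021
  outer loop
   vertex 3.9 2.8 1.3
   vertex 4.0 3.9 0.6
   vertex 3.9 3.1 2.4
  endloop
 endfacet
 facet normal 0.985 -0.164 0.045
  outer loop
   vertex 3.9 2.8 1.3
   vertex 3.9 3.1 2.4
   vertex 3.4 0.5 3.9
  endloop
 endfacet
 facet normal 0.483 -0.501 -0.718
  outer loop
   vertex 3.9 2.8 1.3
   vertex 1.7 2.4 0.1
   vertex 4.0 3.9 0.6
  endloop
 endfacet
 facet normal 0.476 -0.541 -0.693
  outer loop
   vertex 3.9 2.8 1.3
   vertex 2.0 0.1 2.1
   vertex 1.7 2.4 0.1
  endloop
 endfacet
 facet normal -0.335 -0.797 0.503
  outer loop
   vertex 2.5 0.5 3.3
   vertex 3.4 0.5 3.9
   vertex 1.2 1.3 3.7
  endloop
 endfacet
 facet normal -0.269 -0.874 0.404
  outer loop
   vertex 2.5 0.5 3.3
   vertex 2.0 0.1 2.1
   vertex 3.4 0.5 3.9
  endloop
 endfacet
 facet normal -0.374 -0.822 0.430
  outer loop
   vertex 2.5 0.5 3.3
   vertex 1.2 1.3 3.7
   vertex 2.0 0.1 2.1
  endloop
 endfacet
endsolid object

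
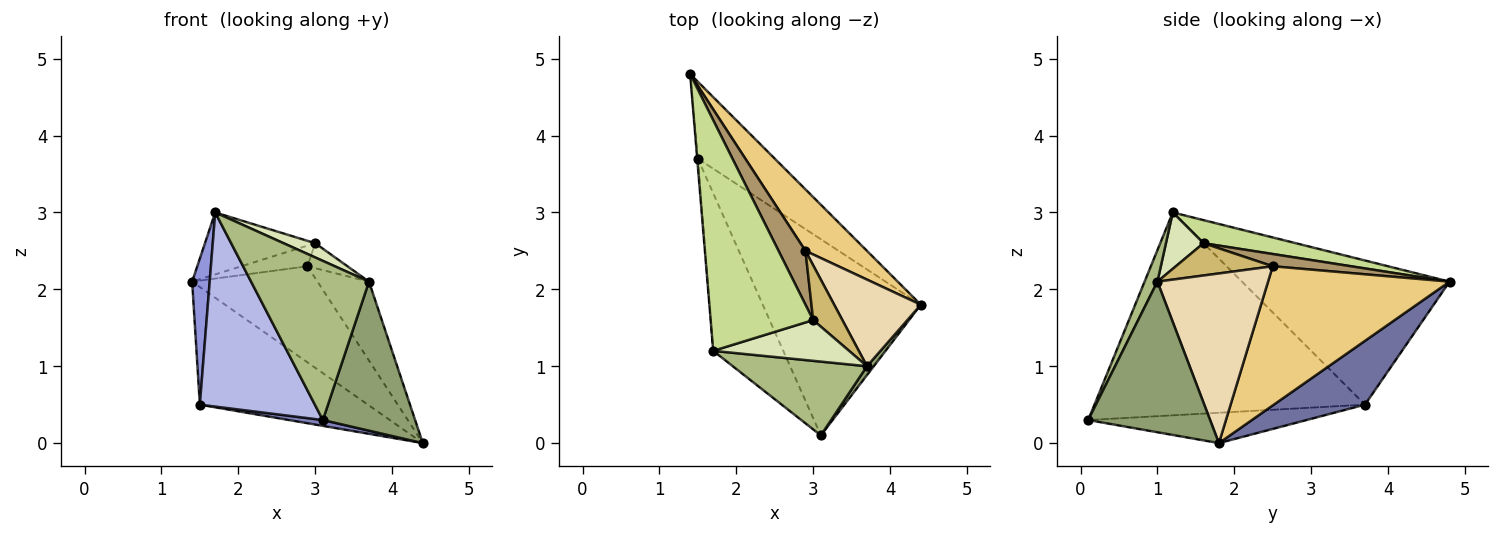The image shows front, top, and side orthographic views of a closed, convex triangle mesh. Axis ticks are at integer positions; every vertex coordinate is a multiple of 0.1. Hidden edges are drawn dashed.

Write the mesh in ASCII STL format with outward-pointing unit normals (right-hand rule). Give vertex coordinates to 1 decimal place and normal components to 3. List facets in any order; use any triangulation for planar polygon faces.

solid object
 facet normal 0.413 0.762 -0.498
  outer loop
   vertex 1.5 3.7 0.5
   vertex 1.4 4.8 2.1
   vertex 4.4 1.8 0.0
  endloop
 endfacet
 facet normal -0.188 -0.029 -0.982
  outer loop
   vertex 1.5 3.7 0.5
   vertex 4.4 1.8 0.0
   vertex 3.1 0.1 0.3
  endloop
 endfacet
 facet normal -0.996 -0.084 -0.004
  outer loop
   vertex 1.5 3.7 0.5
   vertex 1.7 1.2 3.0
   vertex 1.4 4.8 2.1
  endloop
 endfacet
 facet normal -0.877 -0.373 -0.303
  outer loop
   vertex 1.5 3.7 0.5
   vertex 3.1 0.1 0.3
   vertex 1.7 1.2 3.0
  endloop
 endfacet
 facet normal 0.797 -0.603 0.036
  outer loop
   vertex 3.7 1.0 2.1
   vertex 3.1 0.1 0.3
   vertex 4.4 1.8 0.0
  endloop
 endfacet
 facet normal 0.098 -0.903 0.419
  outer loop
   vertex 3.7 1.0 2.1
   vertex 1.7 1.2 3.0
   vertex 3.1 0.1 0.3
  endloop
 endfacet
 facet normal 0.212 0.254 0.944
  outer loop
   vertex 3.0 1.6 2.6
   vertex 1.4 4.8 2.1
   vertex 1.7 1.2 3.0
  endloop
 endfacet
 facet normal 0.365 -0.307 0.879
  outer loop
   vertex 3.0 1.6 2.6
   vertex 1.7 1.2 3.0
   vertex 3.7 1.0 2.1
  endloop
 endfacet
 facet normal 0.391 0.330 0.859
  outer loop
   vertex 2.9 2.5 2.3
   vertex 1.4 4.8 2.1
   vertex 3.0 1.6 2.6
  endloop
 endfacet
 facet normal 0.709 0.293 0.642
  outer loop
   vertex 2.9 2.5 2.3
   vertex 3.0 1.6 2.6
   vertex 3.7 1.0 2.1
  endloop
 endfacet
 facet normal 0.773 0.534 0.342
  outer loop
   vertex 2.9 2.5 2.3
   vertex 4.4 1.8 0.0
   vertex 1.4 4.8 2.1
  endloop
 endfacet
 facet normal 0.823 0.383 0.420
  outer loop
   vertex 2.9 2.5 2.3
   vertex 3.7 1.0 2.1
   vertex 4.4 1.8 0.0
  endloop
 endfacet
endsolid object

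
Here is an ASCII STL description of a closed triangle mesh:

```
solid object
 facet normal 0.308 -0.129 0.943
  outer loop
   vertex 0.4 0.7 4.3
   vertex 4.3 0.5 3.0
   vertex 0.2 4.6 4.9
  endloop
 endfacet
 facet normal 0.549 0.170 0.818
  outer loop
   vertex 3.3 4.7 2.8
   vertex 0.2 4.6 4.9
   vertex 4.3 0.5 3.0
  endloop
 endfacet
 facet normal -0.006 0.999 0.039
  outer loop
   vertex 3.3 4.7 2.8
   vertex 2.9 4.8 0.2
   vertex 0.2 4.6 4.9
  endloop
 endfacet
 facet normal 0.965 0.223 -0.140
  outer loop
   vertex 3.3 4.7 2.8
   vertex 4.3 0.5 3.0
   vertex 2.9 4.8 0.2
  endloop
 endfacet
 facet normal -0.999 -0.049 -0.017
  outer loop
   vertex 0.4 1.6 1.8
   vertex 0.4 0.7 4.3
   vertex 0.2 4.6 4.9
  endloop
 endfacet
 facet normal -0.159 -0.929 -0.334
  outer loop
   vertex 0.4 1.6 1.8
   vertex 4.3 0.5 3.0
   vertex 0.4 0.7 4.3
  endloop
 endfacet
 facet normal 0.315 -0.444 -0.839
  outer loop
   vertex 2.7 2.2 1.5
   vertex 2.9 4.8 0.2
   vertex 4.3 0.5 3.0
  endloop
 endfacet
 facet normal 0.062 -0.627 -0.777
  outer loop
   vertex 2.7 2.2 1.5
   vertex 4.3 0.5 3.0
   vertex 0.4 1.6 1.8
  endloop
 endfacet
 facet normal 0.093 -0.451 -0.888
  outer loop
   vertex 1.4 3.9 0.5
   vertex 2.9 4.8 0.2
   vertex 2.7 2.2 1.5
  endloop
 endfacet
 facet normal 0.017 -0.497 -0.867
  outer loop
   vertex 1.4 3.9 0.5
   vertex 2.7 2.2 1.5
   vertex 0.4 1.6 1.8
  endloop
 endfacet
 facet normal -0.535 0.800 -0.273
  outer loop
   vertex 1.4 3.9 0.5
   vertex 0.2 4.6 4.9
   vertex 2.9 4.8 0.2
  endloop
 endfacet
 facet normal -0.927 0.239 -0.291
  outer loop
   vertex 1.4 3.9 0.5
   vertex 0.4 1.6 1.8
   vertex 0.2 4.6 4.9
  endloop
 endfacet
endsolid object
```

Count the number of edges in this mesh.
18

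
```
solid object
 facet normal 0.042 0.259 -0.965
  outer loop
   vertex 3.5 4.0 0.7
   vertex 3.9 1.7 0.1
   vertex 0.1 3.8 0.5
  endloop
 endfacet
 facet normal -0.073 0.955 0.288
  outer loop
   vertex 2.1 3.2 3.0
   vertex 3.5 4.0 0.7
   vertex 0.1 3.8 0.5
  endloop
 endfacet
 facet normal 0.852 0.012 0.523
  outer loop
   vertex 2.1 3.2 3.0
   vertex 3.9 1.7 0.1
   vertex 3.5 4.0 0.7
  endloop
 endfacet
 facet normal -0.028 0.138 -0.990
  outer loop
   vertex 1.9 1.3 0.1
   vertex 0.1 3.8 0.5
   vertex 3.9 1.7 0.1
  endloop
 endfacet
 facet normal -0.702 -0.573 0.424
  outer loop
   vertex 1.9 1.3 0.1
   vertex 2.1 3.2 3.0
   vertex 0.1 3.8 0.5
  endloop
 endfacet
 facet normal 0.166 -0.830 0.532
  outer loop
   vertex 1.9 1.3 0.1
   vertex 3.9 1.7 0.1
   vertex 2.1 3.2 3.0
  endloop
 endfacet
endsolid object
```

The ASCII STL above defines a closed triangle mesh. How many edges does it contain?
9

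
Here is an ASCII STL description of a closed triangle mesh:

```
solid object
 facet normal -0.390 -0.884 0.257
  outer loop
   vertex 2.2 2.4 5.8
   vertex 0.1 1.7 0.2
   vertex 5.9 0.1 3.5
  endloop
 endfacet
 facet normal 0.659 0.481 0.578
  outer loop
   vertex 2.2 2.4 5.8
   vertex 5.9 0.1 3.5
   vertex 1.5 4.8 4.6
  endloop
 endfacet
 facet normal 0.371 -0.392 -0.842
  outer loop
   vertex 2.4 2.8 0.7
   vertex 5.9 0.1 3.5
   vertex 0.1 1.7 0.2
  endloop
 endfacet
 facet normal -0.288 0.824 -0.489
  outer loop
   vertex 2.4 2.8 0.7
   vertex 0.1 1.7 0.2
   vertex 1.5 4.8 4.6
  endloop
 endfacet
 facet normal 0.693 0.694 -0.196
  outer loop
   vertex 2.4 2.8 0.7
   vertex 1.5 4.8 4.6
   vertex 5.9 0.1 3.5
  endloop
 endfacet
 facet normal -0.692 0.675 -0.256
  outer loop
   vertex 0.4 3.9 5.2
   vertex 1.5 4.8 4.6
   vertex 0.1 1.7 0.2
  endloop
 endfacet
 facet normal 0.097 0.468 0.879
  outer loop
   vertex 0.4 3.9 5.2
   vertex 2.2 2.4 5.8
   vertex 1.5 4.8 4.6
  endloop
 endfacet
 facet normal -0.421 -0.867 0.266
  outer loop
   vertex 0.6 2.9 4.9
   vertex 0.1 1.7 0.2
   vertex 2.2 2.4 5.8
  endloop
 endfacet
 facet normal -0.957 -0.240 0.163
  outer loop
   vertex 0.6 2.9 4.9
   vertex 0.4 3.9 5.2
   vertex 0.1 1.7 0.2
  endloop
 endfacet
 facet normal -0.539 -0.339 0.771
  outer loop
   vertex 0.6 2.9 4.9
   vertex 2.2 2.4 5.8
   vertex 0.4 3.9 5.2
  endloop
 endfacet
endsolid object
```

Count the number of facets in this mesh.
10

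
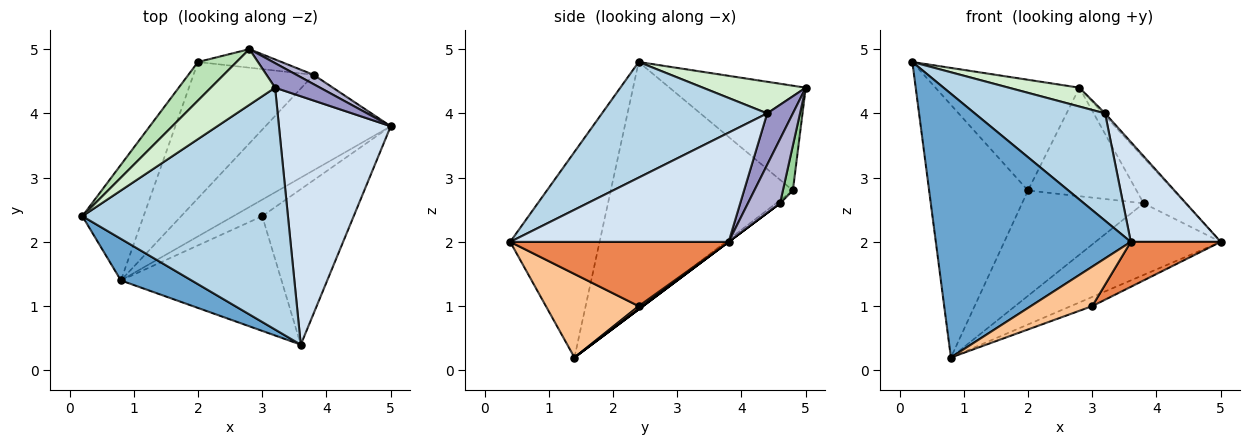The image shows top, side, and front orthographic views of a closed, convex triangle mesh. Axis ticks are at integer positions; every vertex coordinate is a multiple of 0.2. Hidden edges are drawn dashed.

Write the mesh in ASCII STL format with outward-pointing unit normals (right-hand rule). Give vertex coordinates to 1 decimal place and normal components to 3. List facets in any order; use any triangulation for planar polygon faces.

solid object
 facet normal -0.413 -0.900 0.142
  outer loop
   vertex 0.8 1.4 0.2
   vertex 3.6 0.4 2.0
   vertex 0.2 2.4 4.8
  endloop
 endfacet
 facet normal -0.859 0.466 -0.213
  outer loop
   vertex 2.0 4.8 2.8
   vertex 0.8 1.4 0.2
   vertex 0.2 2.4 4.8
  endloop
 endfacet
 facet normal 0.457 -0.361 0.813
  outer loop
   vertex 3.2 4.4 4.0
   vertex 0.2 2.4 4.8
   vertex 3.6 0.4 2.0
  endloop
 endfacet
 facet normal 0.672 -0.277 0.687
  outer loop
   vertex 3.2 4.4 4.0
   vertex 3.6 0.4 2.0
   vertex 5.0 3.8 2.0
  endloop
 endfacet
 facet normal 0.559 -0.230 -0.796
  outer loop
   vertex 3.0 2.4 1.0
   vertex 5.0 3.8 2.0
   vertex 3.6 0.4 2.0
  endloop
 endfacet
 facet normal 0.097 0.483 -0.870
  outer loop
   vertex 3.0 2.4 1.0
   vertex 0.8 1.4 0.2
   vertex 5.0 3.8 2.0
  endloop
 endfacet
 facet normal 0.441 -0.292 -0.849
  outer loop
   vertex 3.0 2.4 1.0
   vertex 3.6 0.4 2.0
   vertex 0.8 1.4 0.2
  endloop
 endfacet
 facet normal 0.000 0.600 -0.800
  outer loop
   vertex 3.8 4.6 2.6
   vertex 5.0 3.8 2.0
   vertex 0.8 1.4 0.2
  endloop
 endfacet
 facet normal -0.020 0.612 -0.791
  outer loop
   vertex 3.8 4.6 2.6
   vertex 0.8 1.4 0.2
   vertex 2.0 4.8 2.8
  endloop
 endfacet
 facet normal 0.090 0.982 -0.168
  outer loop
   vertex 2.8 5.0 4.4
   vertex 3.8 4.6 2.6
   vertex 2.0 4.8 2.8
  endloop
 endfacet
 facet normal -0.666 0.704 0.245
  outer loop
   vertex 2.8 5.0 4.4
   vertex 2.0 4.8 2.8
   vertex 0.2 2.4 4.8
  endloop
 endfacet
 facet normal 0.423 -0.291 0.858
  outer loop
   vertex 2.8 5.0 4.4
   vertex 0.2 2.4 4.8
   vertex 3.2 4.4 4.0
  endloop
 endfacet
 facet normal 0.751 0.063 0.657
  outer loop
   vertex 2.8 5.0 4.4
   vertex 3.2 4.4 4.0
   vertex 5.0 3.8 2.0
  endloop
 endfacet
 facet normal 0.602 0.782 0.160
  outer loop
   vertex 2.8 5.0 4.4
   vertex 5.0 3.8 2.0
   vertex 3.8 4.6 2.6
  endloop
 endfacet
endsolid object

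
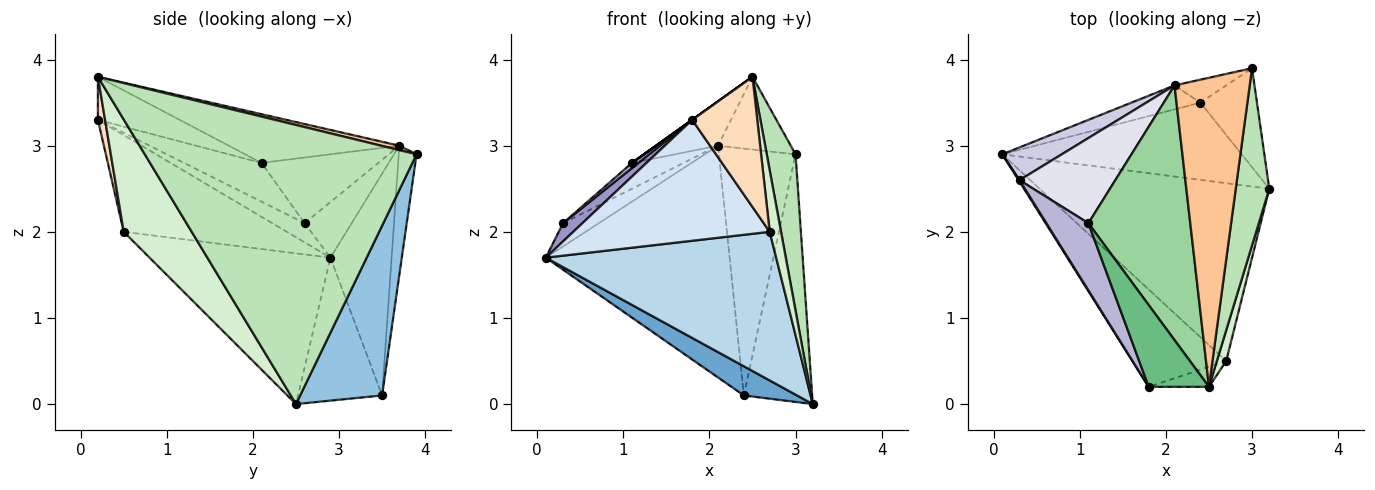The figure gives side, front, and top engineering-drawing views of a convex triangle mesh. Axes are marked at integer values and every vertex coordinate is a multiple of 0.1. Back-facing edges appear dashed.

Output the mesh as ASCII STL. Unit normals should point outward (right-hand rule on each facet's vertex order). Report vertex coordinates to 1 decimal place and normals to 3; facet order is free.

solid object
 facet normal -0.488 -0.308 -0.817
  outer loop
   vertex 2.4 3.5 0.1
   vertex 3.2 2.5 0.0
   vertex 0.1 2.9 1.7
  endloop
 endfacet
 facet normal 0.744 0.620 -0.248
  outer loop
   vertex 2.4 3.5 0.1
   vertex 3.0 3.9 2.9
   vertex 3.2 2.5 0.0
  endloop
 endfacet
 facet normal -0.450 -0.573 -0.685
  outer loop
   vertex 2.7 0.5 2.0
   vertex 0.1 2.9 1.7
   vertex 3.2 2.5 0.0
  endloop
 endfacet
 facet normal -0.543 -0.654 -0.527
  outer loop
   vertex 2.7 0.5 2.0
   vertex 1.8 0.2 3.3
   vertex 0.1 2.9 1.7
  endloop
 endfacet
 facet normal -0.314 0.944 -0.098
  outer loop
   vertex 2.1 3.7 3.0
   vertex 2.4 3.5 0.1
   vertex 0.1 2.9 1.7
  endloop
 endfacet
 facet normal -0.226 0.970 -0.090
  outer loop
   vertex 2.1 3.7 3.0
   vertex 3.0 3.9 2.9
   vertex 2.4 3.5 0.1
  endloop
 endfacet
 facet normal 0.057 0.229 0.972
  outer loop
   vertex 2.5 0.2 3.8
   vertex 3.0 3.9 2.9
   vertex 2.1 3.7 3.0
  endloop
 endfacet
 facet normal 0.108 -0.982 -0.152
  outer loop
   vertex 2.5 0.2 3.8
   vertex 1.8 0.2 3.3
   vertex 2.7 0.5 2.0
  endloop
 endfacet
 facet normal -0.581 0.000 0.814
  outer loop
   vertex 2.5 0.2 3.8
   vertex 1.1 2.1 2.8
   vertex 1.8 0.2 3.3
  endloop
 endfacet
 facet normal -0.426 0.155 0.891
  outer loop
   vertex 2.5 0.2 3.8
   vertex 2.1 3.7 3.0
   vertex 1.1 2.1 2.8
  endloop
 endfacet
 facet normal 0.987 -0.105 0.119
  outer loop
   vertex 2.5 0.2 3.8
   vertex 3.2 2.5 0.0
   vertex 3.0 3.9 2.9
  endloop
 endfacet
 facet normal 0.983 -0.164 0.082
  outer loop
   vertex 2.5 0.2 3.8
   vertex 2.7 0.5 2.0
   vertex 3.2 2.5 0.0
  endloop
 endfacet
 facet normal -0.857 -0.514 0.043
  outer loop
   vertex 0.3 2.6 2.1
   vertex 0.1 2.9 1.7
   vertex 1.8 0.2 3.3
  endloop
 endfacet
 facet normal -0.677 -0.056 0.734
  outer loop
   vertex 0.3 2.6 2.1
   vertex 1.8 0.2 3.3
   vertex 1.1 2.1 2.8
  endloop
 endfacet
 facet normal -0.606 0.461 0.649
  outer loop
   vertex 0.3 2.6 2.1
   vertex 2.1 3.7 3.0
   vertex 0.1 2.9 1.7
  endloop
 endfacet
 facet normal -0.548 0.243 0.800
  outer loop
   vertex 0.3 2.6 2.1
   vertex 1.1 2.1 2.8
   vertex 2.1 3.7 3.0
  endloop
 endfacet
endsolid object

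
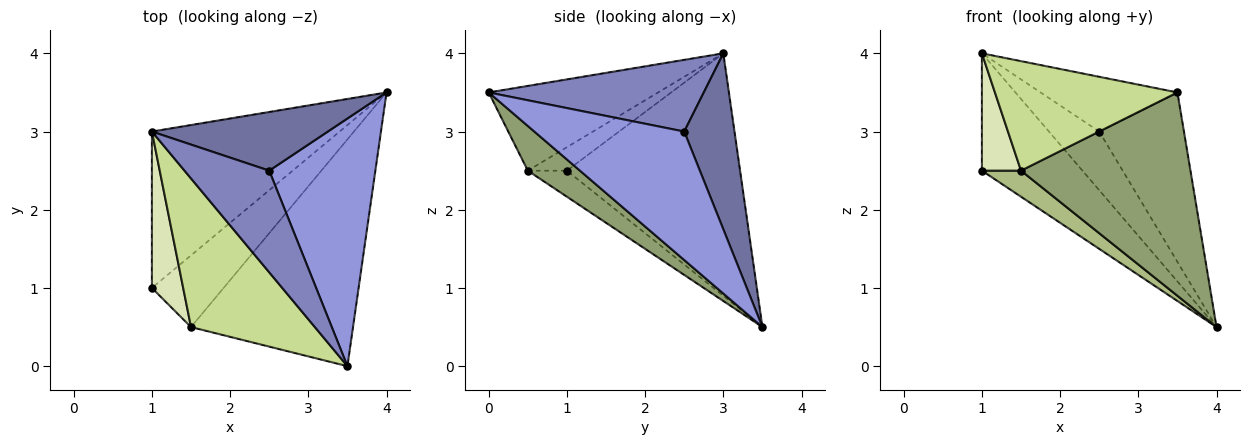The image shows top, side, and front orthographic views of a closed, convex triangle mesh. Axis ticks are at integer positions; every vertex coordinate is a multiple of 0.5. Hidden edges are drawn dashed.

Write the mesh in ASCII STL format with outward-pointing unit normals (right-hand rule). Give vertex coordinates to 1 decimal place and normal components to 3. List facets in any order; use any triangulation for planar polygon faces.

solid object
 facet normal 0.577 0.577 0.577
  outer loop
   vertex 2.5 2.5 3.0
   vertex 4.0 3.5 0.5
   vertex 1.0 3.0 4.0
  endloop
 endfacet
 facet normal 0.597 0.380 0.706
  outer loop
   vertex 2.5 2.5 3.0
   vertex 1.0 3.0 4.0
   vertex 3.5 0.0 3.5
  endloop
 endfacet
 facet normal 0.707 0.399 0.584
  outer loop
   vertex 2.5 2.5 3.0
   vertex 3.5 0.0 3.5
   vertex 4.0 3.5 0.5
  endloop
 endfacet
 facet normal -0.719 0.417 -0.556
  outer loop
   vertex 1.0 1.0 2.5
   vertex 1.0 3.0 4.0
   vertex 4.0 3.5 0.5
  endloop
 endfacet
 facet normal 0.201 -0.654 -0.729
  outer loop
   vertex 1.5 0.5 2.5
   vertex 4.0 3.5 0.5
   vertex 3.5 0.0 3.5
  endloop
 endfacet
 facet normal -0.323 -0.323 -0.889
  outer loop
   vertex 1.5 0.5 2.5
   vertex 1.0 1.0 2.5
   vertex 4.0 3.5 0.5
  endloop
 endfacet
 facet normal -0.482 -0.520 0.705
  outer loop
   vertex 1.5 0.5 2.5
   vertex 3.5 0.0 3.5
   vertex 1.0 3.0 4.0
  endloop
 endfacet
 facet normal -0.514 -0.514 0.686
  outer loop
   vertex 1.5 0.5 2.5
   vertex 1.0 3.0 4.0
   vertex 1.0 1.0 2.5
  endloop
 endfacet
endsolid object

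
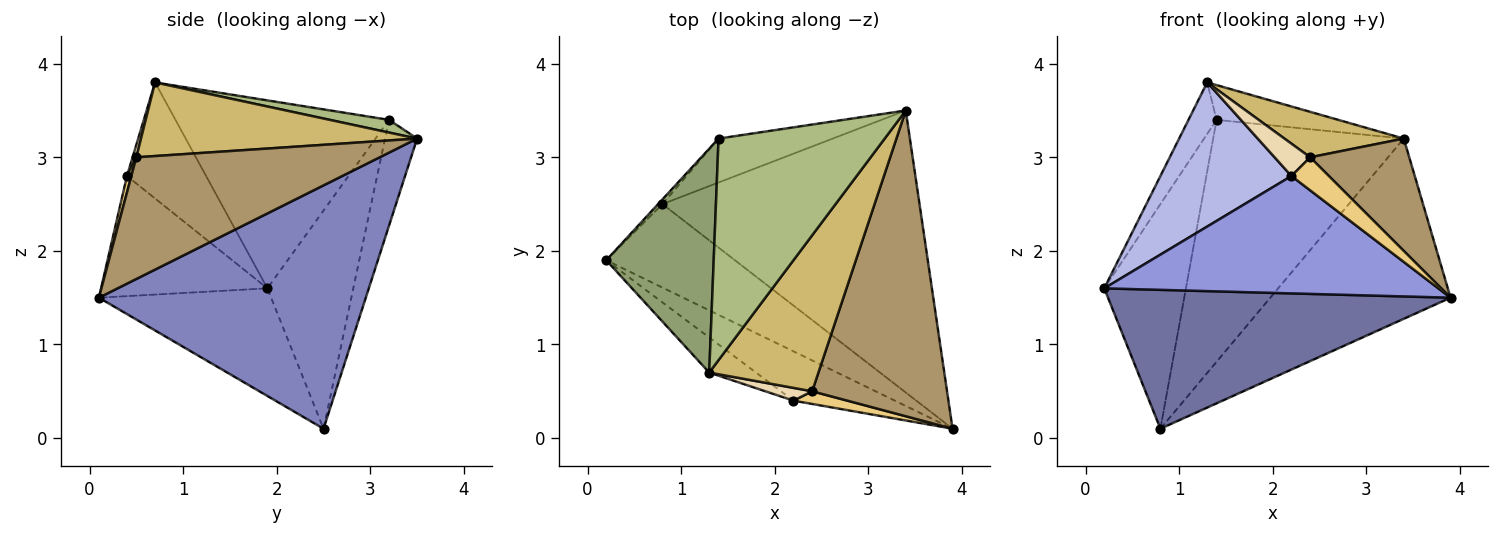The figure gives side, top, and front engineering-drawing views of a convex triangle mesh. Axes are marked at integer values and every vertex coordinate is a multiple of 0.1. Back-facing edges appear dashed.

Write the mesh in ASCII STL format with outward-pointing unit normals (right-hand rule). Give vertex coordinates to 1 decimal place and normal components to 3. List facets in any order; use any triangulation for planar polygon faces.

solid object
 facet normal -0.396 -0.787 -0.473
  outer loop
   vertex 0.8 2.5 0.1
   vertex 3.9 0.1 1.5
   vertex 0.2 1.9 1.6
  endloop
 endfacet
 facet normal 0.623 0.421 -0.659
  outer loop
   vertex 0.8 2.5 0.1
   vertex 3.4 3.5 3.2
   vertex 3.9 0.1 1.5
  endloop
 endfacet
 facet normal -0.417 -0.838 -0.352
  outer loop
   vertex 2.2 0.4 2.8
   vertex 0.2 1.9 1.6
   vertex 3.9 0.1 1.5
  endloop
 endfacet
 facet normal -0.506 -0.838 -0.204
  outer loop
   vertex 2.2 0.4 2.8
   vertex 1.3 0.7 3.8
   vertex 0.2 1.9 1.6
  endloop
 endfacet
 facet normal -0.863 0.113 0.493
  outer loop
   vertex 1.4 3.2 3.4
   vertex 0.2 1.9 1.6
   vertex 1.3 0.7 3.8
  endloop
 endfacet
 facet normal 0.075 0.155 0.985
  outer loop
   vertex 1.4 3.2 3.4
   vertex 1.3 0.7 3.8
   vertex 3.4 3.5 3.2
  endloop
 endfacet
 facet normal -0.725 0.689 -0.014
  outer loop
   vertex 1.4 3.2 3.4
   vertex 0.8 2.5 0.1
   vertex 0.2 1.9 1.6
  endloop
 endfacet
 facet normal -0.163 0.971 -0.176
  outer loop
   vertex 1.4 3.2 3.4
   vertex 3.4 3.5 3.2
   vertex 0.8 2.5 0.1
  endloop
 endfacet
 facet normal 0.646 -0.263 0.716
  outer loop
   vertex 2.4 0.5 3.0
   vertex 3.9 0.1 1.5
   vertex 3.4 3.5 3.2
  endloop
 endfacet
 facet normal 0.543 -0.235 0.806
  outer loop
   vertex 2.4 0.5 3.0
   vertex 3.4 3.5 3.2
   vertex 1.3 0.7 3.8
  endloop
 endfacet
 facet normal 0.108 -0.928 0.356
  outer loop
   vertex 2.4 0.5 3.0
   vertex 2.2 0.4 2.8
   vertex 3.9 0.1 1.5
  endloop
 endfacet
 facet normal 0.097 -0.926 0.365
  outer loop
   vertex 2.4 0.5 3.0
   vertex 1.3 0.7 3.8
   vertex 2.2 0.4 2.8
  endloop
 endfacet
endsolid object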